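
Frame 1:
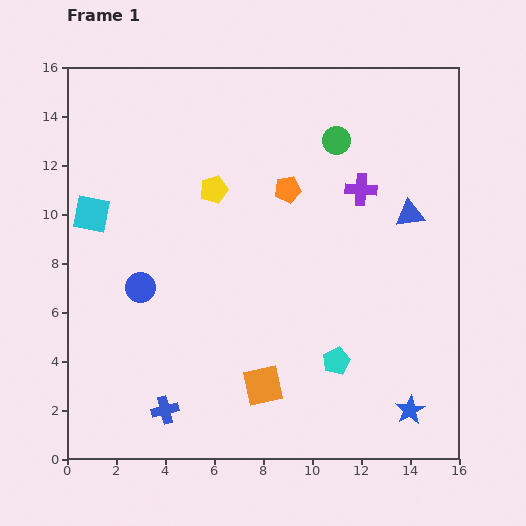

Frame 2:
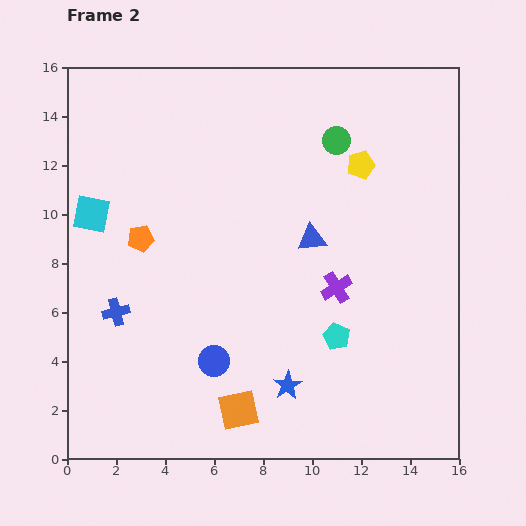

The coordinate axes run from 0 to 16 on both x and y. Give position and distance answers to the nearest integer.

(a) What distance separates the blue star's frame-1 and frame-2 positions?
5

The blue star moved from (14, 2) to (9, 3), a distance of √(5² + 1²) ≈ 5.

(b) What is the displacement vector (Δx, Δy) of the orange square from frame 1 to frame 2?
(-1, -1)

The orange square was at (8, 3) in frame 1 and (7, 2) in frame 2.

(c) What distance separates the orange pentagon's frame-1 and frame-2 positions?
6

The orange pentagon moved from (9, 11) to (3, 9), a distance of √(6² + 2²) ≈ 6.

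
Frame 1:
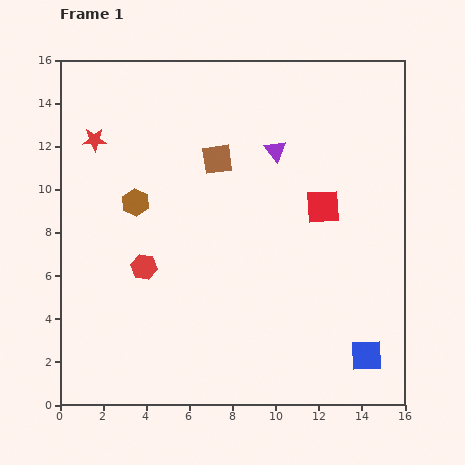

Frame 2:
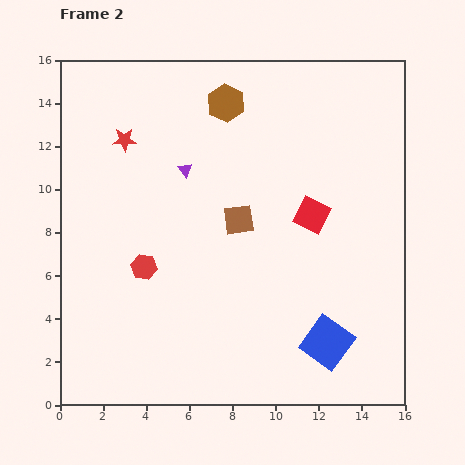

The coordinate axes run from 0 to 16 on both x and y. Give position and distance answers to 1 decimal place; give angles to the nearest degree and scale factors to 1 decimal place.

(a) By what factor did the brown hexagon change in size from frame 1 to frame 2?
1.4×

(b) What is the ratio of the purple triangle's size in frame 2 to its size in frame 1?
0.7×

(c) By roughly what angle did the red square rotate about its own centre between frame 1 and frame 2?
30° clockwise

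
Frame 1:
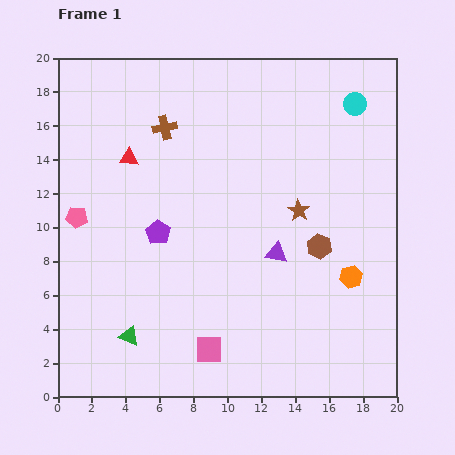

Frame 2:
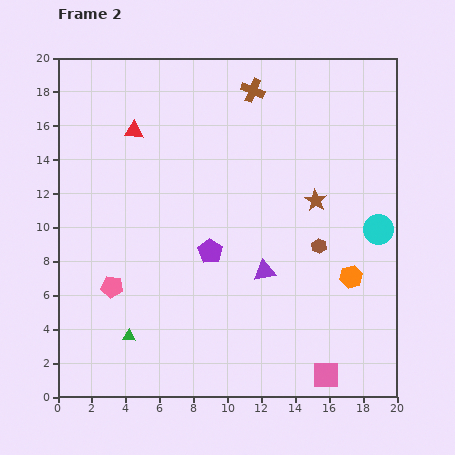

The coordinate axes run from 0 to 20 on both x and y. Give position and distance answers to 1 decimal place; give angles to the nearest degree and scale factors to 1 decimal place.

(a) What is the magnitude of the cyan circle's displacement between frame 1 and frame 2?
7.5

The cyan circle moved from (17.5, 17.3) to (18.9, 9.9), a distance of √(1.4² + 7.4²) ≈ 7.5.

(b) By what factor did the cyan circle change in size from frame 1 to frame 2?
1.3×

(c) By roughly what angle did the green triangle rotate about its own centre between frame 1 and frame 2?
17° counter-clockwise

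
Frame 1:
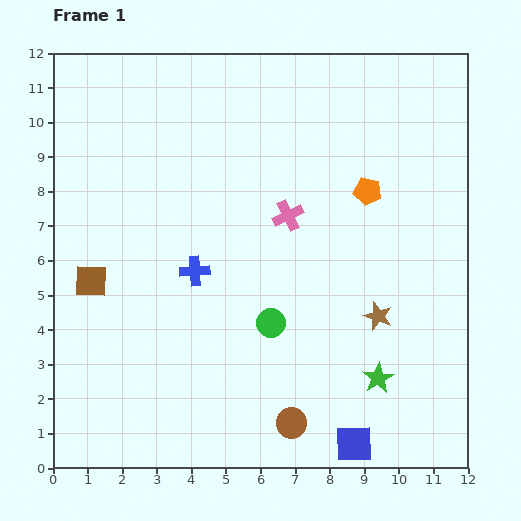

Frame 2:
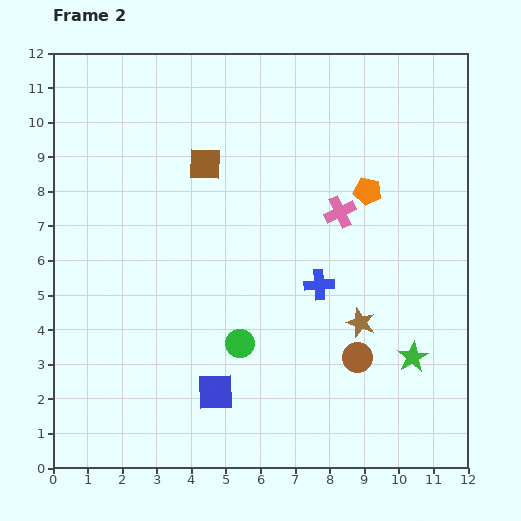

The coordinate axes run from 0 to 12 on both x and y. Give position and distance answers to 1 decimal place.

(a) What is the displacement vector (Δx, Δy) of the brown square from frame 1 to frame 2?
(3.3, 3.4)

The brown square was at (1.1, 5.4) in frame 1 and (4.4, 8.8) in frame 2.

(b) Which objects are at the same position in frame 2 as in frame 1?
the orange pentagon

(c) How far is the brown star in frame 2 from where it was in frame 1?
0.5

The brown star moved from (9.4, 4.4) to (8.9, 4.2), a distance of √(0.5² + 0.2²) ≈ 0.5.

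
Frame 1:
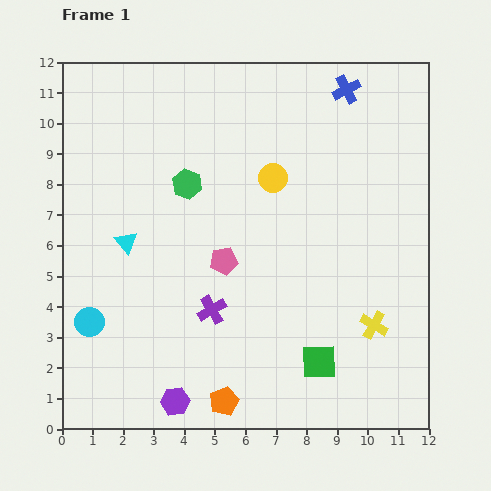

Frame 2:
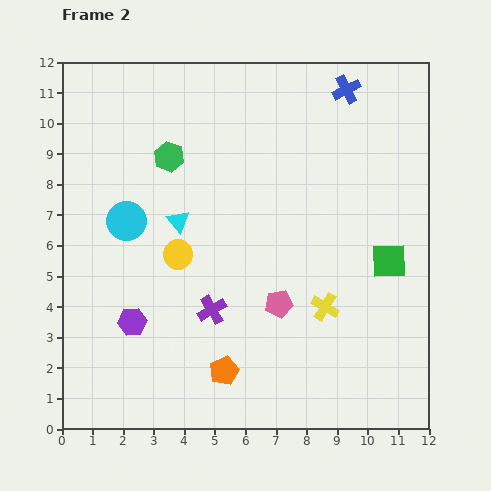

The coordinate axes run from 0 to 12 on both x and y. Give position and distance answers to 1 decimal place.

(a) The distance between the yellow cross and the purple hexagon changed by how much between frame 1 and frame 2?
-0.7

Distance in frame 1: 7.0. Distance in frame 2: 6.3.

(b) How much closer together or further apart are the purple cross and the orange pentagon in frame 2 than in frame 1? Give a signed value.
-1.0

Distance in frame 1: 3.0. Distance in frame 2: 2.0.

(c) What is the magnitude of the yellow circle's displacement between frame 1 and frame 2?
4.0

The yellow circle moved from (6.9, 8.2) to (3.8, 5.7), a distance of √(3.1² + 2.5²) ≈ 4.0.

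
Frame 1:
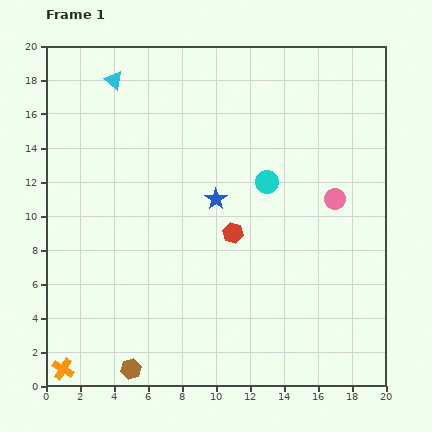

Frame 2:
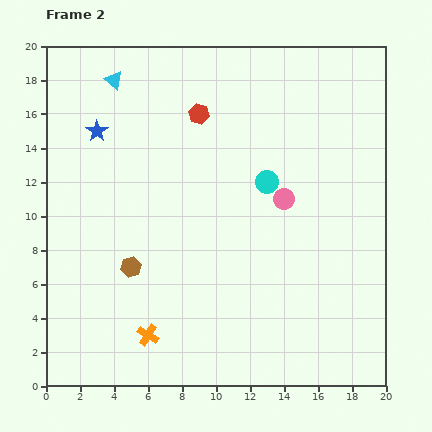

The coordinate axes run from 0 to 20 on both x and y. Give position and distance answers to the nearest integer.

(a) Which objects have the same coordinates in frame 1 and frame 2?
the cyan circle, the cyan triangle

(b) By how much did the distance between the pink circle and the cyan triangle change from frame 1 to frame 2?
-3

Distance in frame 1: 15. Distance in frame 2: 12.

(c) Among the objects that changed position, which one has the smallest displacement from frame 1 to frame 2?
the pink circle

(moved 3)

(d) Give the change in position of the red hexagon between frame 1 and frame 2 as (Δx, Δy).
(-2, 7)

The red hexagon was at (11, 9) in frame 1 and (9, 16) in frame 2.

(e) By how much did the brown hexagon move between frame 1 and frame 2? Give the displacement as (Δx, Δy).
(0, 6)

The brown hexagon was at (5, 1) in frame 1 and (5, 7) in frame 2.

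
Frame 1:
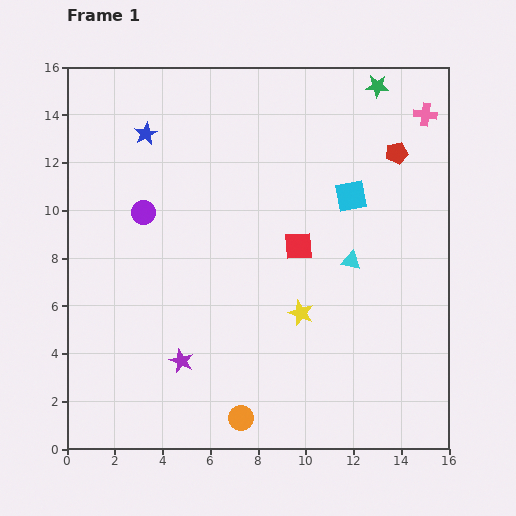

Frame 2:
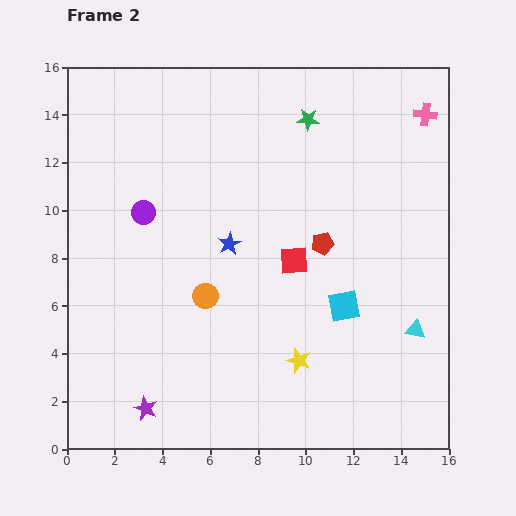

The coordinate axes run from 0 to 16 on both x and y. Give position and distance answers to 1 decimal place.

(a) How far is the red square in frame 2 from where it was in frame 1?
0.6

The red square moved from (9.7, 8.5) to (9.5, 7.9), a distance of √(0.2² + 0.6²) ≈ 0.6.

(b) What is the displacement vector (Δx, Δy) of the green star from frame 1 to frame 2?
(-2.9, -1.4)

The green star was at (13.0, 15.2) in frame 1 and (10.1, 13.8) in frame 2.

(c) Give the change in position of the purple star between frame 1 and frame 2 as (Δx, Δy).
(-1.5, -2.0)

The purple star was at (4.8, 3.7) in frame 1 and (3.3, 1.7) in frame 2.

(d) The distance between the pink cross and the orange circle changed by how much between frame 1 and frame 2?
-3.0

Distance in frame 1: 14.9. Distance in frame 2: 11.9.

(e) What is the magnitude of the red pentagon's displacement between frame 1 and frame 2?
4.9

The red pentagon moved from (13.8, 12.4) to (10.7, 8.6), a distance of √(3.1² + 3.8²) ≈ 4.9.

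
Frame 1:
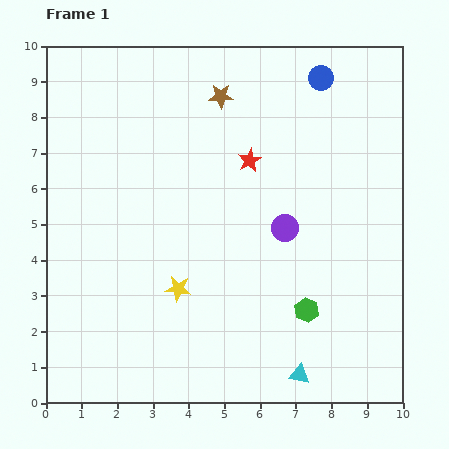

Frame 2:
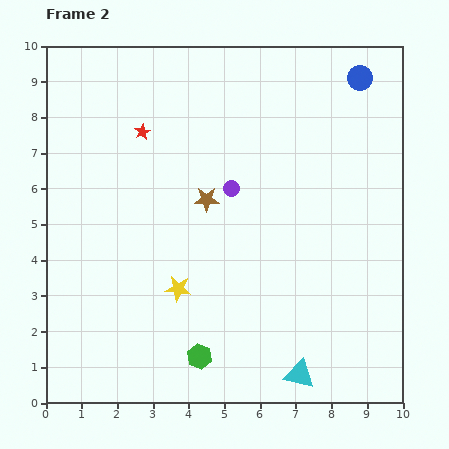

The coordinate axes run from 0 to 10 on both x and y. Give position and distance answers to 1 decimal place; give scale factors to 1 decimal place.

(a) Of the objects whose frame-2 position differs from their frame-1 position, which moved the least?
the blue circle

(moved 1.1)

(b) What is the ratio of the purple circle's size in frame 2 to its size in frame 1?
0.6×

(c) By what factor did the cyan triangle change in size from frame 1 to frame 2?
1.5×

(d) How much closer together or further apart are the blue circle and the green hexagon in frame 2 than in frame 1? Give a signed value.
+2.5

Distance in frame 1: 6.5. Distance in frame 2: 9.0.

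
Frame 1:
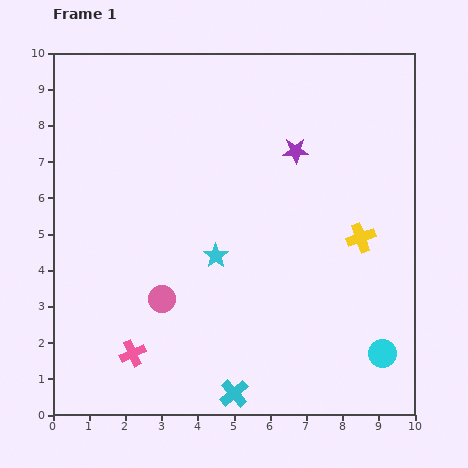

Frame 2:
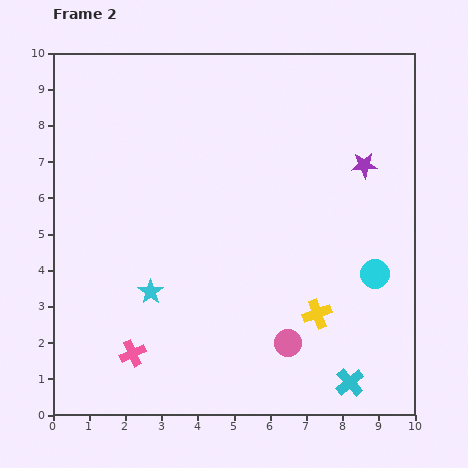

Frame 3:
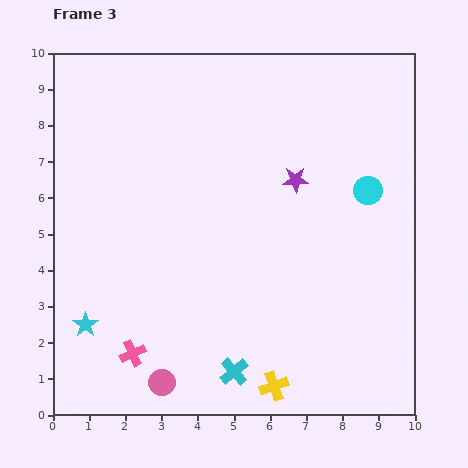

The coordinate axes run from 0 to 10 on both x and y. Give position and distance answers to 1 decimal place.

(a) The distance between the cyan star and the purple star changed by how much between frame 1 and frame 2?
+3.3

Distance in frame 1: 3.6. Distance in frame 2: 6.9.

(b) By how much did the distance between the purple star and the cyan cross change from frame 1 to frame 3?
-1.3

Distance in frame 1: 6.9. Distance in frame 3: 5.6.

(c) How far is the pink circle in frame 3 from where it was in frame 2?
3.7

The pink circle moved from (6.5, 2.0) to (3.0, 0.9), a distance of √(3.5² + 1.1²) ≈ 3.7.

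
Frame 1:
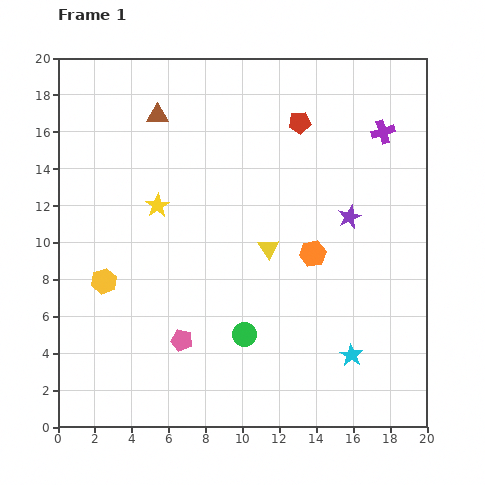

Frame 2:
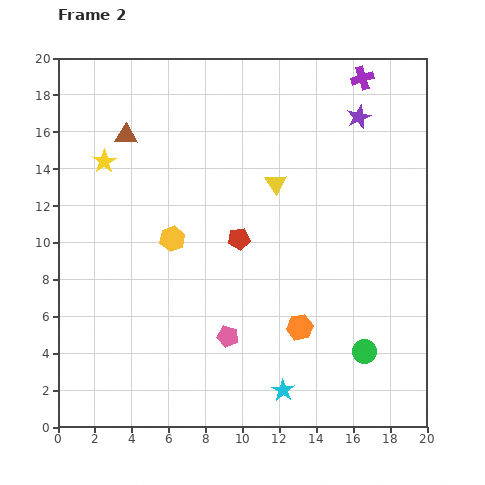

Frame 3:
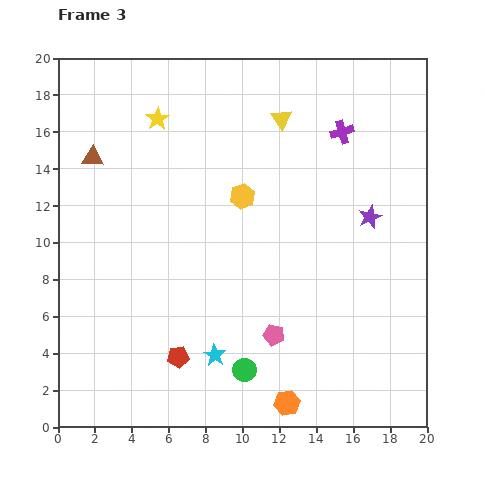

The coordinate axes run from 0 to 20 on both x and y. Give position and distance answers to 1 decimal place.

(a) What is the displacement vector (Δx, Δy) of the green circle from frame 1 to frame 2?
(6.5, -0.9)

The green circle was at (10.1, 5.0) in frame 1 and (16.6, 4.1) in frame 2.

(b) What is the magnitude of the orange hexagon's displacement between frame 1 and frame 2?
4.1

The orange hexagon moved from (13.8, 9.4) to (13.1, 5.4), a distance of √(0.7² + 4.0²) ≈ 4.1.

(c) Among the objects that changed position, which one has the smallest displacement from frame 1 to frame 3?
the purple star

(moved 1.1)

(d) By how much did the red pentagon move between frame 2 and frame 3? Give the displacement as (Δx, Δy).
(-3.3, -6.4)

The red pentagon was at (9.8, 10.2) in frame 2 and (6.5, 3.8) in frame 3.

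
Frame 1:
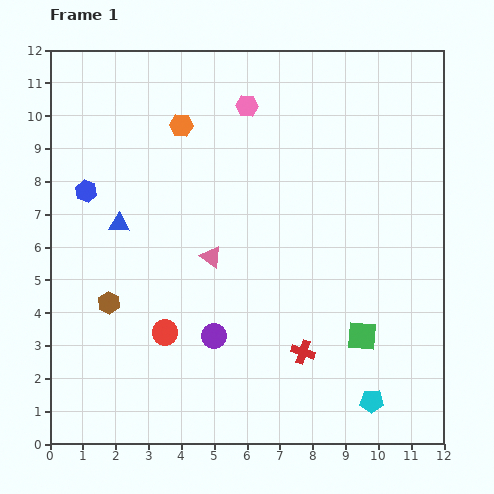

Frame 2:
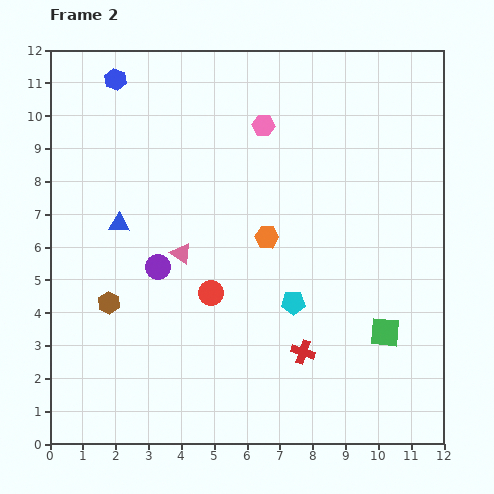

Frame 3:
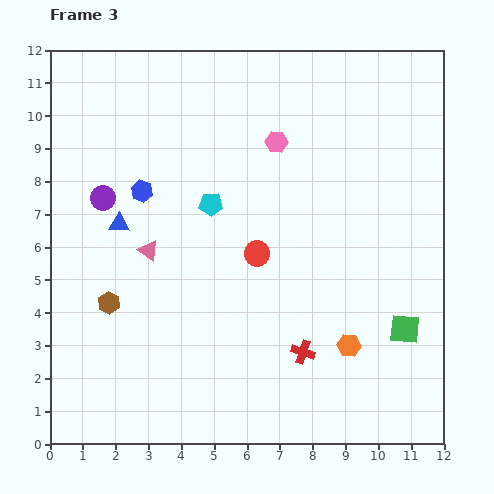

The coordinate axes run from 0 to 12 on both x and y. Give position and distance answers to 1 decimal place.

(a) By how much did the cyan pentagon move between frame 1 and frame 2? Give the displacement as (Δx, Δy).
(-2.4, 3.0)

The cyan pentagon was at (9.8, 1.3) in frame 1 and (7.4, 4.3) in frame 2.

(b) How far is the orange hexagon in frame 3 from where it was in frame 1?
8.4

The orange hexagon moved from (4.0, 9.7) to (9.1, 3.0), a distance of √(5.1² + 6.7²) ≈ 8.4.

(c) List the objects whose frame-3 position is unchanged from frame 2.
the brown hexagon, the blue triangle, the red cross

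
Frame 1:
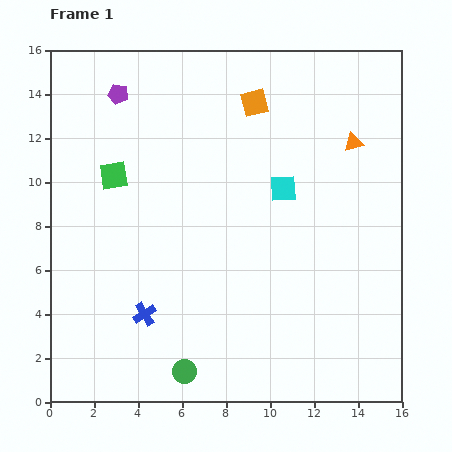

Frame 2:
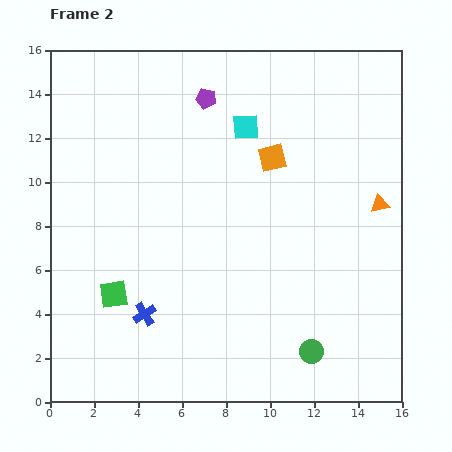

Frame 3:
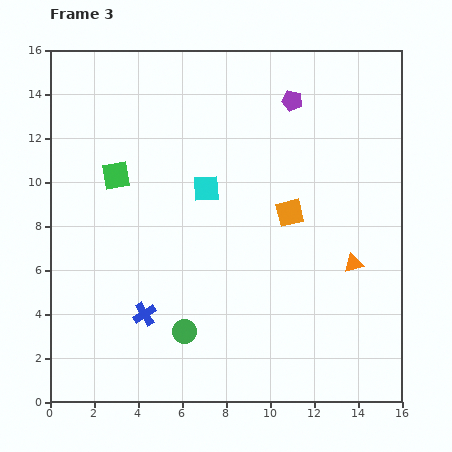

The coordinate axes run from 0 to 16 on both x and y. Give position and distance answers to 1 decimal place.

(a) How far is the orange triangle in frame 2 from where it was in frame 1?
3.0

The orange triangle moved from (13.8, 11.8) to (15.0, 9.0), a distance of √(1.2² + 2.8²) ≈ 3.0.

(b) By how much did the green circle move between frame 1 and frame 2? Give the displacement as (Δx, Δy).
(5.8, 0.9)

The green circle was at (6.1, 1.4) in frame 1 and (11.9, 2.3) in frame 2.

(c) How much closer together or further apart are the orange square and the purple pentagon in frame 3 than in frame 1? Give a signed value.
-1.1

Distance in frame 1: 6.2. Distance in frame 3: 5.1.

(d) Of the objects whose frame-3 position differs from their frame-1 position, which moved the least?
the green square

(moved 0.1)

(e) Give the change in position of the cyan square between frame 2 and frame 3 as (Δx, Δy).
(-1.8, -2.8)

The cyan square was at (8.9, 12.5) in frame 2 and (7.1, 9.7) in frame 3.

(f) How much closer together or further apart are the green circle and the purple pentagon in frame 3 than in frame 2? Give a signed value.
-0.9

Distance in frame 2: 12.5. Distance in frame 3: 11.6.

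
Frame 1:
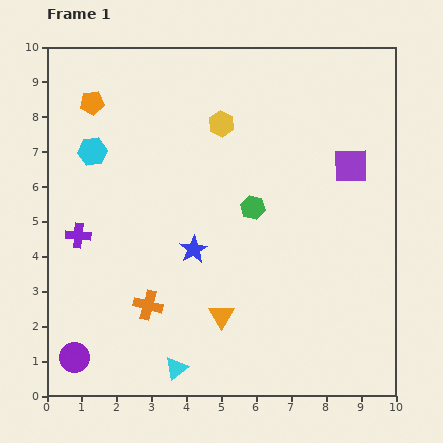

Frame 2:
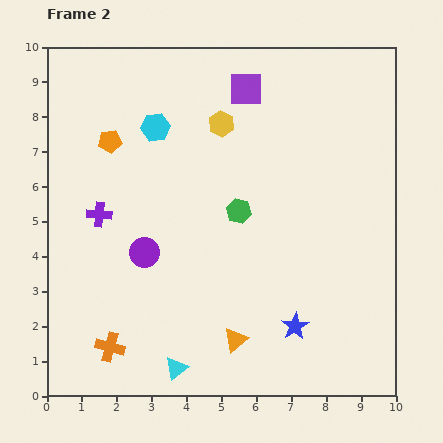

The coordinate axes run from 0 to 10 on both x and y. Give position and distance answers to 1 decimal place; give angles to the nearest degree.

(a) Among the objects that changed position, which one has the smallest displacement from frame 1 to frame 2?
the green hexagon

(moved 0.4)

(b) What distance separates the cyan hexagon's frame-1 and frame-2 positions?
1.9

The cyan hexagon moved from (1.3, 7.0) to (3.1, 7.7), a distance of √(1.8² + 0.7²) ≈ 1.9.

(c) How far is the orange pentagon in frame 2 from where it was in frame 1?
1.2

The orange pentagon moved from (1.3, 8.4) to (1.8, 7.3), a distance of √(0.5² + 1.1²) ≈ 1.2.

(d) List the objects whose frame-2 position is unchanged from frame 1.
the yellow hexagon, the cyan triangle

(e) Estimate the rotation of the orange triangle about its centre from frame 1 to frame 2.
19° clockwise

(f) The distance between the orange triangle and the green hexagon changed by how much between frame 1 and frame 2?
+0.5

Distance in frame 1: 3.2. Distance in frame 2: 3.7.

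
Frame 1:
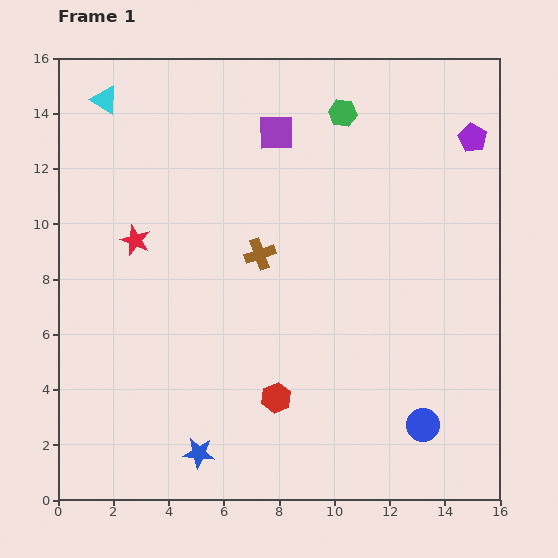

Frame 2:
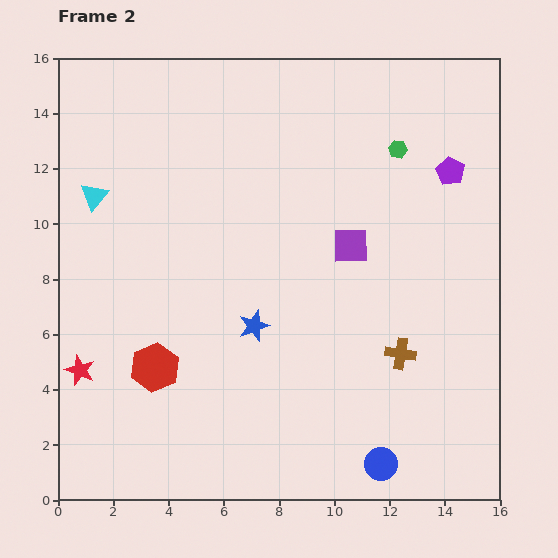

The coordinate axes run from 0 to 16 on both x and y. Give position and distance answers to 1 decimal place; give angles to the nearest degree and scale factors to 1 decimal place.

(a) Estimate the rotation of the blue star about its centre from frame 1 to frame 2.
24° counter-clockwise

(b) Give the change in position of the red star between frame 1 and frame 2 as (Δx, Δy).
(-2.0, -4.7)

The red star was at (2.8, 9.4) in frame 1 and (0.8, 4.7) in frame 2.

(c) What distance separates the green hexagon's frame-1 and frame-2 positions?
2.4

The green hexagon moved from (10.3, 14.0) to (12.3, 12.7), a distance of √(2.0² + 1.3²) ≈ 2.4.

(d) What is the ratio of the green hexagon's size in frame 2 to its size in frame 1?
0.7×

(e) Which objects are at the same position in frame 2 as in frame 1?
none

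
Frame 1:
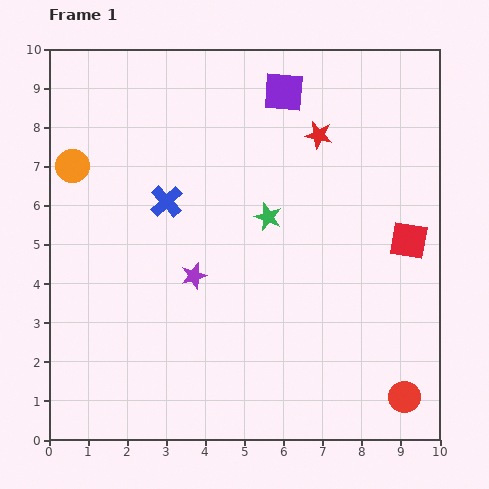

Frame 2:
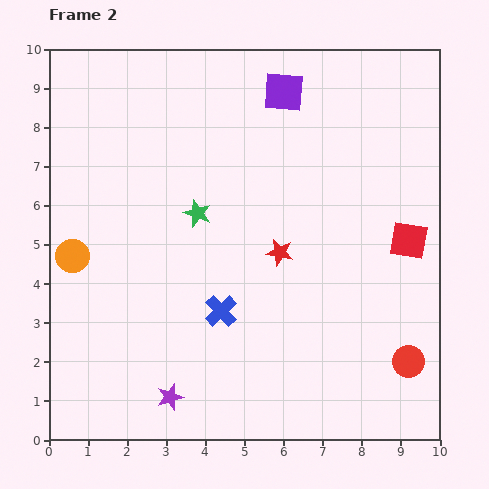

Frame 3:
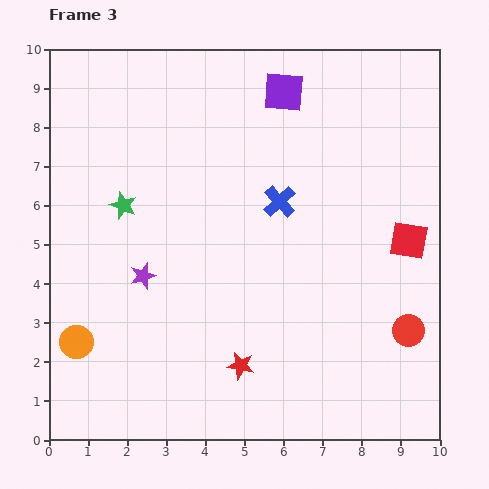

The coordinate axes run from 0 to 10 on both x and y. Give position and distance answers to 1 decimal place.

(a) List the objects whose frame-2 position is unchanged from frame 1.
the purple square, the red square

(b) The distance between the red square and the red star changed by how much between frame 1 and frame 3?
+1.9

Distance in frame 1: 3.5. Distance in frame 3: 5.4.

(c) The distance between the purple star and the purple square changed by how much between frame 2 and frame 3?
-2.4

Distance in frame 2: 8.3. Distance in frame 3: 5.9.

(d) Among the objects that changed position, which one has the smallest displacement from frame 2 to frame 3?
the red circle

(moved 0.8)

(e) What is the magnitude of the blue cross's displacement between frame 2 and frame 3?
3.2

The blue cross moved from (4.4, 3.3) to (5.9, 6.1), a distance of √(1.5² + 2.8²) ≈ 3.2.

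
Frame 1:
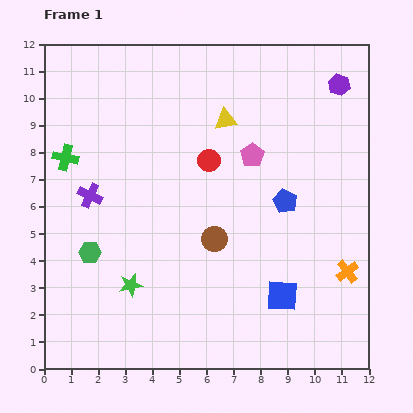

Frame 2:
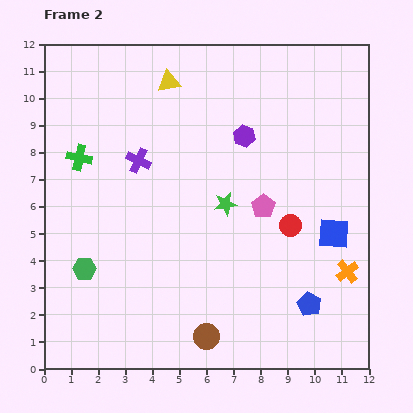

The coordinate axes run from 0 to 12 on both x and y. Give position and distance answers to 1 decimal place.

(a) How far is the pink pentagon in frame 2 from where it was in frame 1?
1.9

The pink pentagon moved from (7.7, 7.9) to (8.1, 6.0), a distance of √(0.4² + 1.9²) ≈ 1.9.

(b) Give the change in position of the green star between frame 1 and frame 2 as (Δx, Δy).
(3.5, 3.0)

The green star was at (3.2, 3.1) in frame 1 and (6.7, 6.1) in frame 2.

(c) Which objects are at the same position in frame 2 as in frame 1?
the orange cross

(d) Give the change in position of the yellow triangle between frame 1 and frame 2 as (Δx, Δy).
(-2.1, 1.4)

The yellow triangle was at (6.7, 9.2) in frame 1 and (4.6, 10.6) in frame 2.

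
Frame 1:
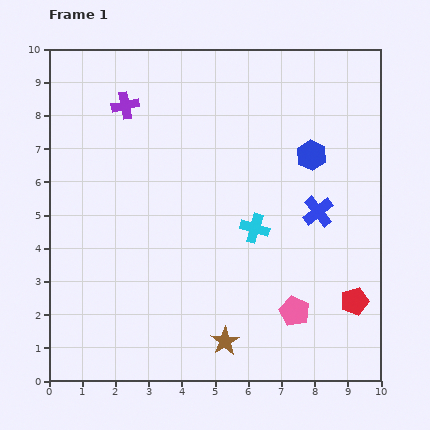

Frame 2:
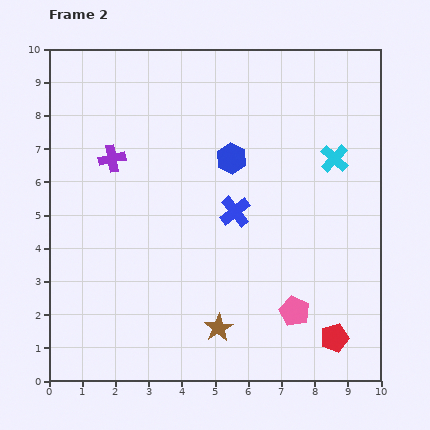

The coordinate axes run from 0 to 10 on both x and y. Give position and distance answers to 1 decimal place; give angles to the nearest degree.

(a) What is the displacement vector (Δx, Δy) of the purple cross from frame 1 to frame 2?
(-0.4, -1.6)

The purple cross was at (2.3, 8.3) in frame 1 and (1.9, 6.7) in frame 2.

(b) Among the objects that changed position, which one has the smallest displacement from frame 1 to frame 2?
the brown star

(moved 0.4)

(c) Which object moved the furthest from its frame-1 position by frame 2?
the cyan cross

(moved 3.2; next 2.5)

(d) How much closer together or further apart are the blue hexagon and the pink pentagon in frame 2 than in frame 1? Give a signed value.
+0.3

Distance in frame 1: 4.7. Distance in frame 2: 5.0.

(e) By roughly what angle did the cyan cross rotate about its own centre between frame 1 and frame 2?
27° clockwise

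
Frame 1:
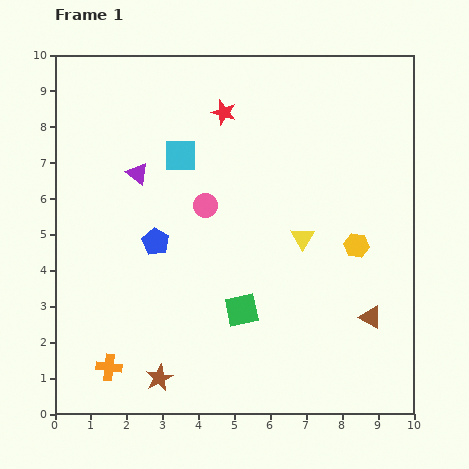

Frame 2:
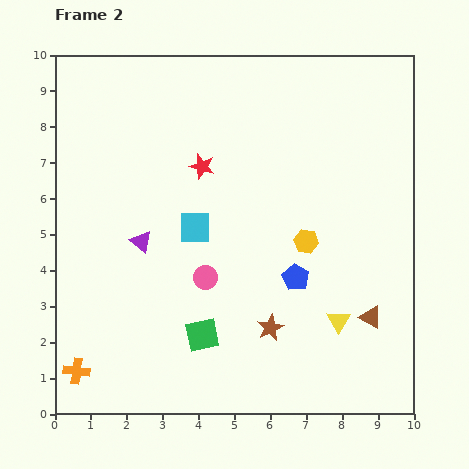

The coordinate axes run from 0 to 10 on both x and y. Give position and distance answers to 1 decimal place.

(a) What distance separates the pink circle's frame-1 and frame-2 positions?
2.0

The pink circle moved from (4.2, 5.8) to (4.2, 3.8), a distance of √(0.0² + 2.0²) ≈ 2.0.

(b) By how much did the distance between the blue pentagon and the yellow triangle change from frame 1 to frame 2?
-2.4

Distance in frame 1: 4.1. Distance in frame 2: 1.7.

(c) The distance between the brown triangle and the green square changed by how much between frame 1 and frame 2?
+1.1

Distance in frame 1: 3.6. Distance in frame 2: 4.7.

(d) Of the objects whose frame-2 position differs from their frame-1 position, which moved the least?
the orange cross

(moved 0.9)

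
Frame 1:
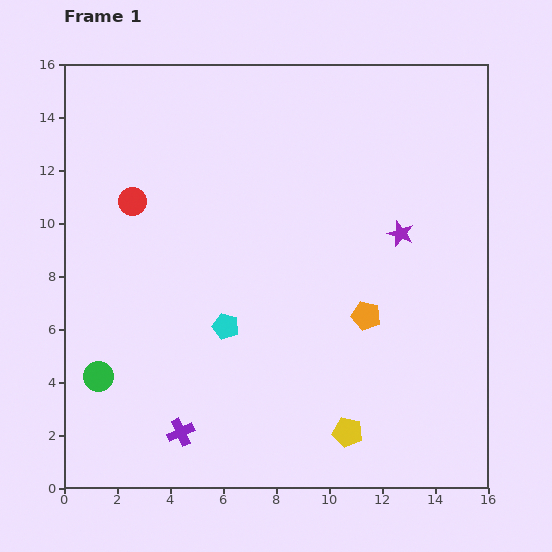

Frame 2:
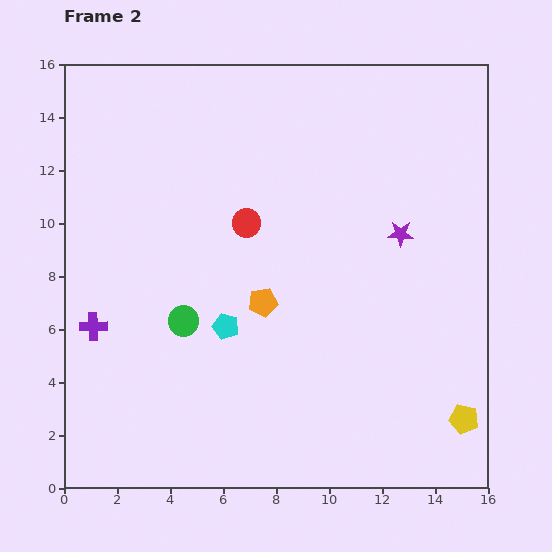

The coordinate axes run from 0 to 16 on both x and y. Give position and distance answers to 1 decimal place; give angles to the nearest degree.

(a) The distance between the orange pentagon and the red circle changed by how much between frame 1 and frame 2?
-6.7

Distance in frame 1: 9.8. Distance in frame 2: 3.1.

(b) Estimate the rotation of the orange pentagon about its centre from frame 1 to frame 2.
24° counter-clockwise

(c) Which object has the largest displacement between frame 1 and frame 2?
the purple cross

(moved 5.2; next 4.4)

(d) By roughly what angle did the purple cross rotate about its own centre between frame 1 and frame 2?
22° clockwise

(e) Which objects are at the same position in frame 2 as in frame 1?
the purple star, the cyan pentagon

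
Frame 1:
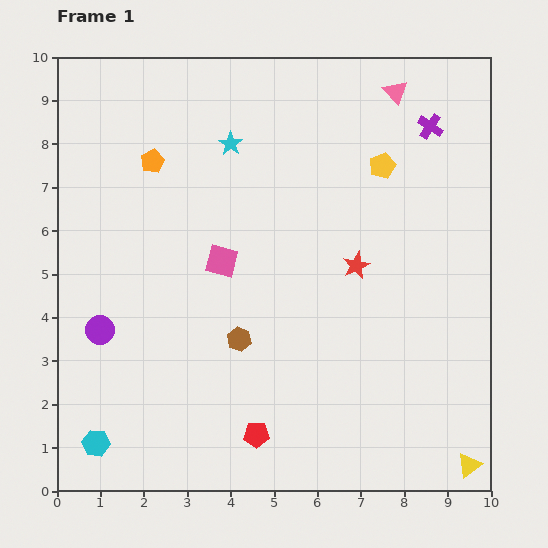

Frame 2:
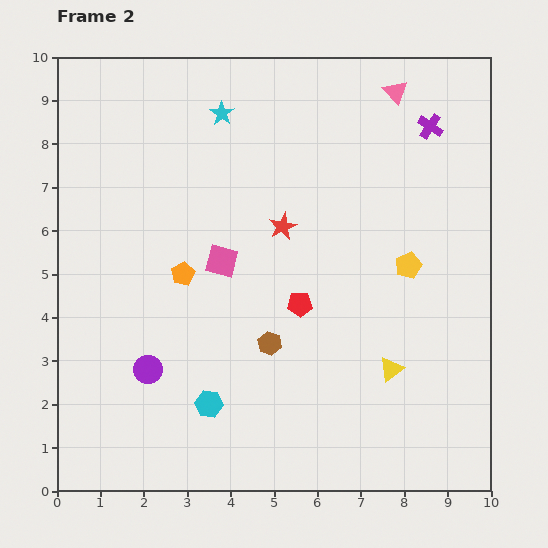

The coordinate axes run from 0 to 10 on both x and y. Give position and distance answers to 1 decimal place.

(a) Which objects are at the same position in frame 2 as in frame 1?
the pink square, the pink triangle, the purple cross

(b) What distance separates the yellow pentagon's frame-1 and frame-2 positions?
2.4

The yellow pentagon moved from (7.5, 7.5) to (8.1, 5.2), a distance of √(0.6² + 2.3²) ≈ 2.4.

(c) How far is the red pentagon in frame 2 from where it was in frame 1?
3.2

The red pentagon moved from (4.6, 1.3) to (5.6, 4.3), a distance of √(1.0² + 3.0²) ≈ 3.2.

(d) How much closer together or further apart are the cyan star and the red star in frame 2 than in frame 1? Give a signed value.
-1.0

Distance in frame 1: 4.0. Distance in frame 2: 3.0.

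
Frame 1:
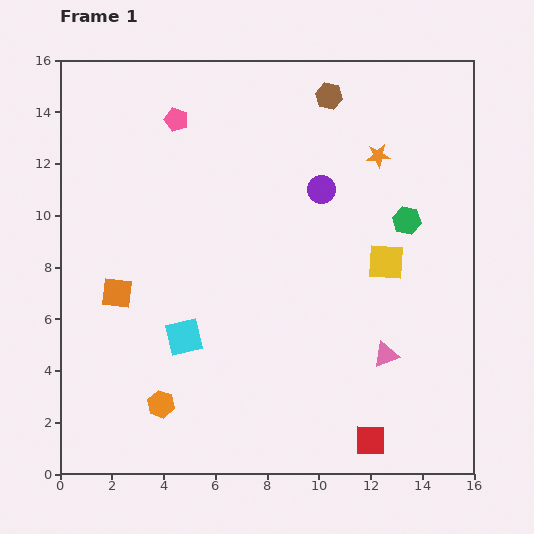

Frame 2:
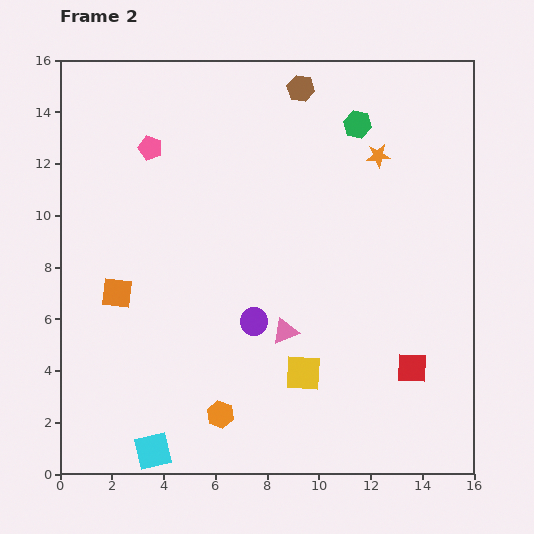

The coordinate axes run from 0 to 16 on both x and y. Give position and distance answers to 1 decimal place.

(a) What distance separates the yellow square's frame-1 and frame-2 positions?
5.4

The yellow square moved from (12.6, 8.2) to (9.4, 3.9), a distance of √(3.2² + 4.3²) ≈ 5.4.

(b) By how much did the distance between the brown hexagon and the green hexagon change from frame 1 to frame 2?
-3.1

Distance in frame 1: 5.7. Distance in frame 2: 2.6.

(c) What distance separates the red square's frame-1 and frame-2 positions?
3.2

The red square moved from (12.0, 1.3) to (13.6, 4.1), a distance of √(1.6² + 2.8²) ≈ 3.2.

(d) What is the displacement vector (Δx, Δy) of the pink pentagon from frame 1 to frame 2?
(-1.0, -1.1)

The pink pentagon was at (4.5, 13.7) in frame 1 and (3.5, 12.6) in frame 2.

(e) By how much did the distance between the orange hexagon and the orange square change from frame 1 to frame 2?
+1.6

Distance in frame 1: 4.6. Distance in frame 2: 6.2.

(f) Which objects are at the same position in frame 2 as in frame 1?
the orange square, the orange star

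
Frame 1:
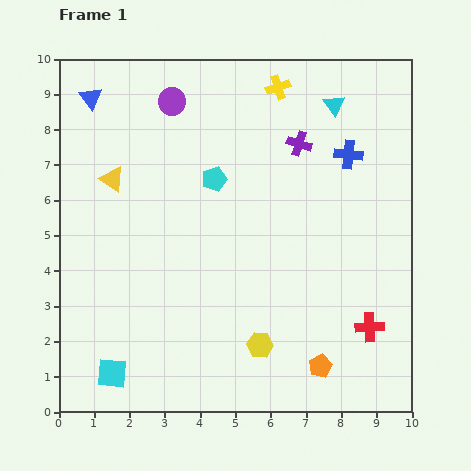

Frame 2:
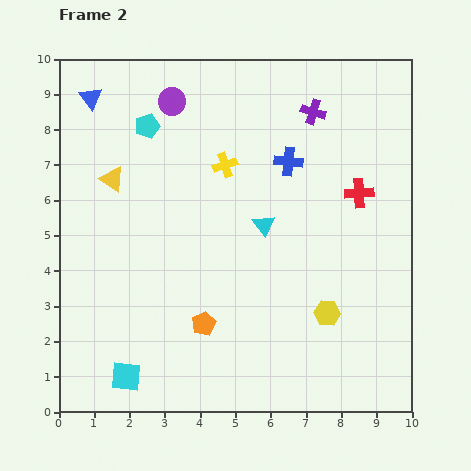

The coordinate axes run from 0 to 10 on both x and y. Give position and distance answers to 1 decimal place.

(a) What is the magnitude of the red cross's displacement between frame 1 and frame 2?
3.8

The red cross moved from (8.8, 2.4) to (8.5, 6.2), a distance of √(0.3² + 3.8²) ≈ 3.8.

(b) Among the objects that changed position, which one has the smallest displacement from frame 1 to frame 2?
the cyan square

(moved 0.4)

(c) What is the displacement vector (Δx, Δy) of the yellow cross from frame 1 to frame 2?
(-1.5, -2.2)

The yellow cross was at (6.2, 9.2) in frame 1 and (4.7, 7.0) in frame 2.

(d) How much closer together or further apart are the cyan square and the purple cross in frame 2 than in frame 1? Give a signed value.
+0.8

Distance in frame 1: 8.4. Distance in frame 2: 9.2.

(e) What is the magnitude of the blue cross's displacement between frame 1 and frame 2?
1.7

The blue cross moved from (8.2, 7.3) to (6.5, 7.1), a distance of √(1.7² + 0.2²) ≈ 1.7.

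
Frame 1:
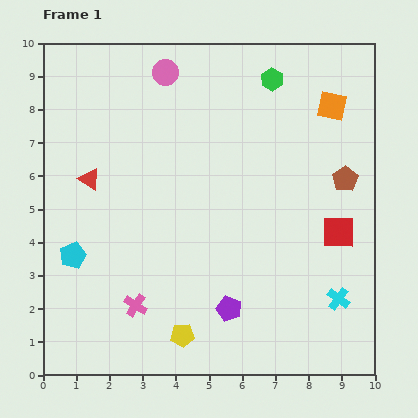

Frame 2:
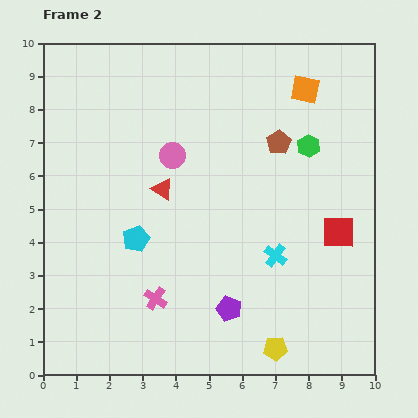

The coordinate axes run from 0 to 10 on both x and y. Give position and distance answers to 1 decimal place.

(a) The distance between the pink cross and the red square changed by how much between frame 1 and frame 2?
-0.6

Distance in frame 1: 6.5. Distance in frame 2: 5.9.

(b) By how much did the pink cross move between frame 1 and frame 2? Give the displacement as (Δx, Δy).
(0.6, 0.2)

The pink cross was at (2.8, 2.1) in frame 1 and (3.4, 2.3) in frame 2.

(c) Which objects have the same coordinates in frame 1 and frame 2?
the purple pentagon, the red square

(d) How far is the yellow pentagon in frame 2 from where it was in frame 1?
2.8

The yellow pentagon moved from (4.2, 1.2) to (7.0, 0.8), a distance of √(2.8² + 0.4²) ≈ 2.8.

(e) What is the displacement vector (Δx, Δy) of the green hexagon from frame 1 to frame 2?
(1.1, -2.0)

The green hexagon was at (6.9, 8.9) in frame 1 and (8.0, 6.9) in frame 2.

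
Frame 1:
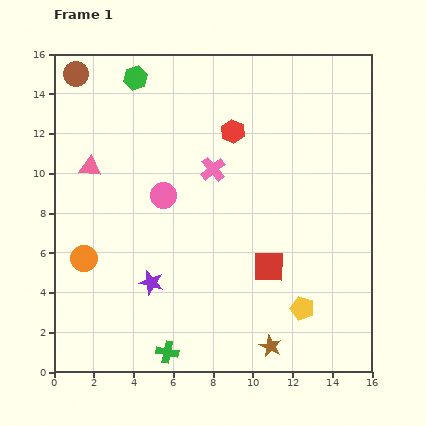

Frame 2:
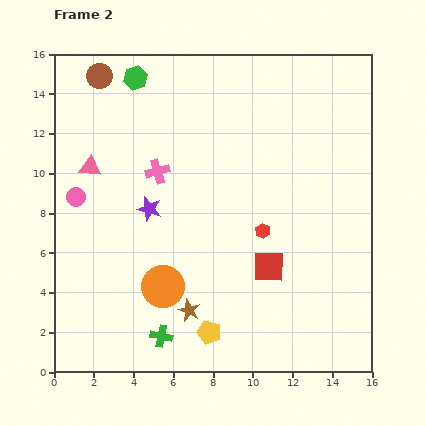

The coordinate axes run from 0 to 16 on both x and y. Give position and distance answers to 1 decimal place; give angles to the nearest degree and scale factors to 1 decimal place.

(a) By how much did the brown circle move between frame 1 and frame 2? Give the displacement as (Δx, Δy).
(1.2, -0.1)

The brown circle was at (1.1, 15.0) in frame 1 and (2.3, 14.9) in frame 2.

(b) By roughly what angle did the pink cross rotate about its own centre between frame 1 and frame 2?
24° clockwise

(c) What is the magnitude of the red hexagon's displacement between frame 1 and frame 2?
5.2

The red hexagon moved from (9.0, 12.1) to (10.5, 7.1), a distance of √(1.5² + 5.0²) ≈ 5.2.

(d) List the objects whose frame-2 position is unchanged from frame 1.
the green hexagon, the pink triangle, the red square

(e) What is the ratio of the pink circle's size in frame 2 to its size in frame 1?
0.8×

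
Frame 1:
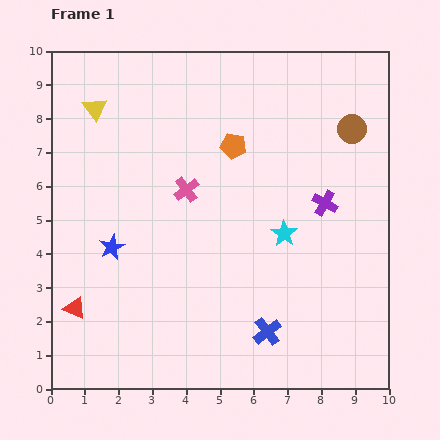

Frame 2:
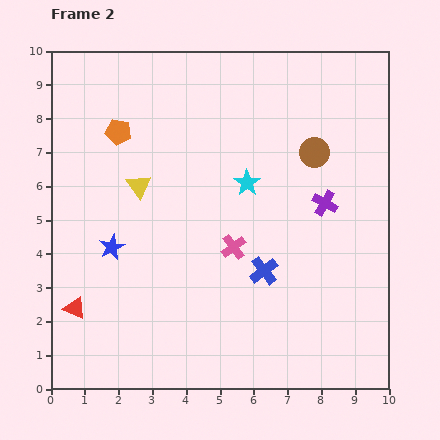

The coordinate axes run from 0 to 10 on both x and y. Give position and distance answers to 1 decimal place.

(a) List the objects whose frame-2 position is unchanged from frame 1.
the blue star, the red triangle, the purple cross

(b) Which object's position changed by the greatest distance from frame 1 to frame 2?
the orange pentagon

(moved 3.4; next 2.6)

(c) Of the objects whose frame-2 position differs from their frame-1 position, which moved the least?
the brown circle

(moved 1.3)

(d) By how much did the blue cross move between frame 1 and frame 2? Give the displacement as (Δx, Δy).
(-0.1, 1.8)

The blue cross was at (6.4, 1.7) in frame 1 and (6.3, 3.5) in frame 2.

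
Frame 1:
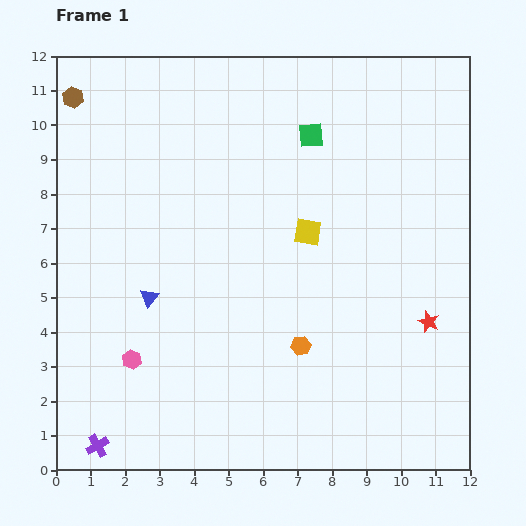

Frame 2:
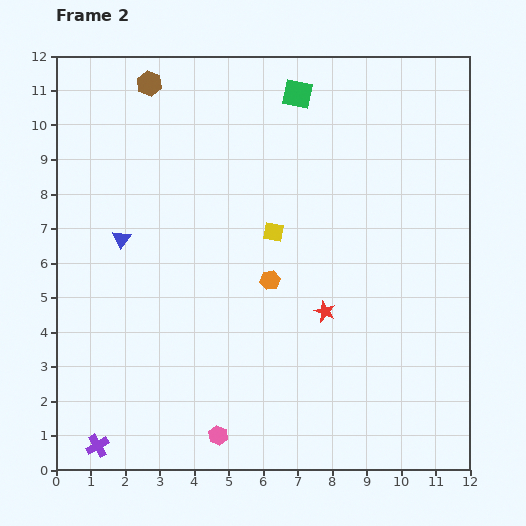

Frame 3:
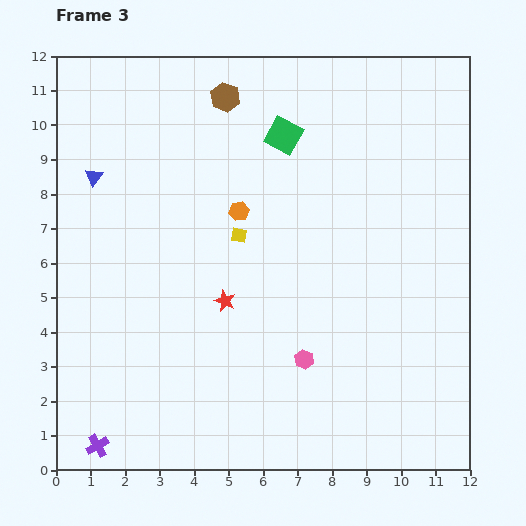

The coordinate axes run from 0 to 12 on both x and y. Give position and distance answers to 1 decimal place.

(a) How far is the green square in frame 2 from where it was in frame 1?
1.3

The green square moved from (7.4, 9.7) to (7.0, 10.9), a distance of √(0.4² + 1.2²) ≈ 1.3.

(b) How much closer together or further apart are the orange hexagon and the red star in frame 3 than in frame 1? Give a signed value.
-1.2

Distance in frame 1: 3.8. Distance in frame 3: 2.6.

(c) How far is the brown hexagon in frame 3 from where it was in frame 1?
4.4

The brown hexagon moved from (0.5, 10.8) to (4.9, 10.8), a distance of √(4.4² + 0.0²) ≈ 4.4.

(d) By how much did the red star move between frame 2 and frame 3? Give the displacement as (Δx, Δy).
(-2.9, 0.3)

The red star was at (7.8, 4.6) in frame 2 and (4.9, 4.9) in frame 3.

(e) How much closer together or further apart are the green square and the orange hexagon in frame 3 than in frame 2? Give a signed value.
-2.9

Distance in frame 2: 5.5. Distance in frame 3: 2.6.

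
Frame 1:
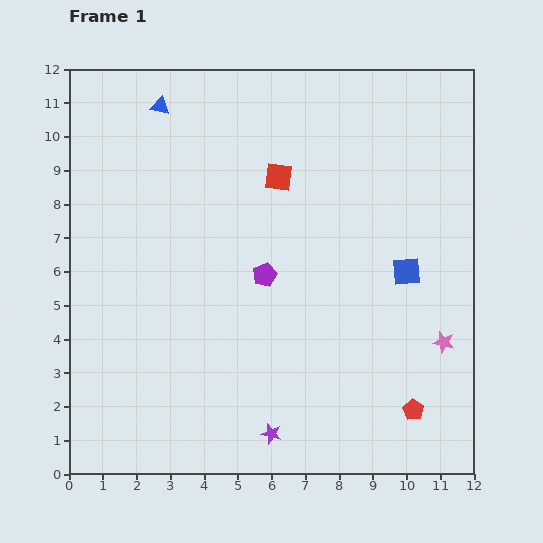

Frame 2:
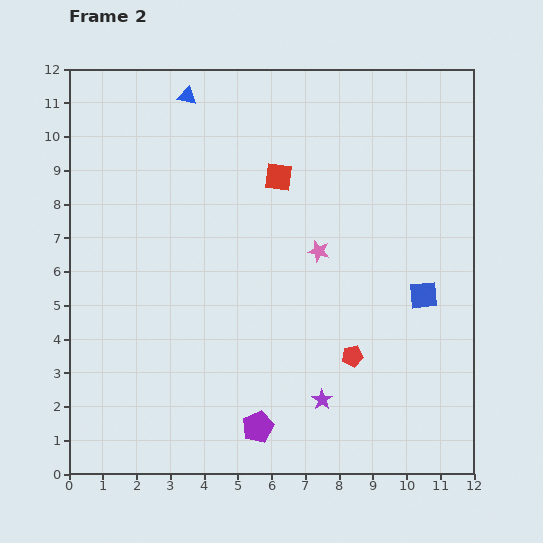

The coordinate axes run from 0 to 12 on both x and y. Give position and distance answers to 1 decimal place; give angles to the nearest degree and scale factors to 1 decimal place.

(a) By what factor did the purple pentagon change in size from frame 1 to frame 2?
1.3×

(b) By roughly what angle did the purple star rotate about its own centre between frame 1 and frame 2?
21° clockwise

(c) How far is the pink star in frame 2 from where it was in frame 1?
4.6

The pink star moved from (11.1, 3.9) to (7.4, 6.6), a distance of √(3.7² + 2.7²) ≈ 4.6.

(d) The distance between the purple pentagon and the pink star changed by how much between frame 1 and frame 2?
-0.2

Distance in frame 1: 5.7. Distance in frame 2: 5.5.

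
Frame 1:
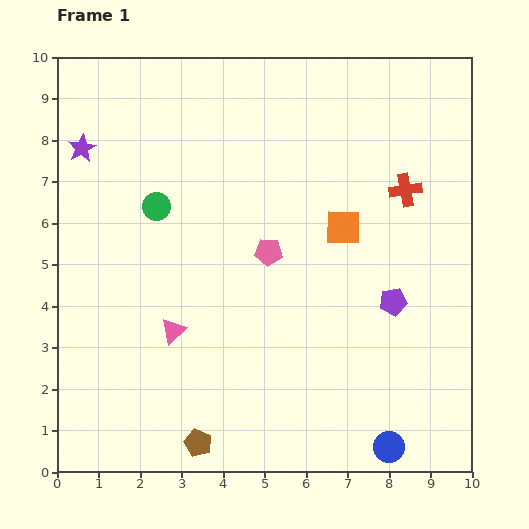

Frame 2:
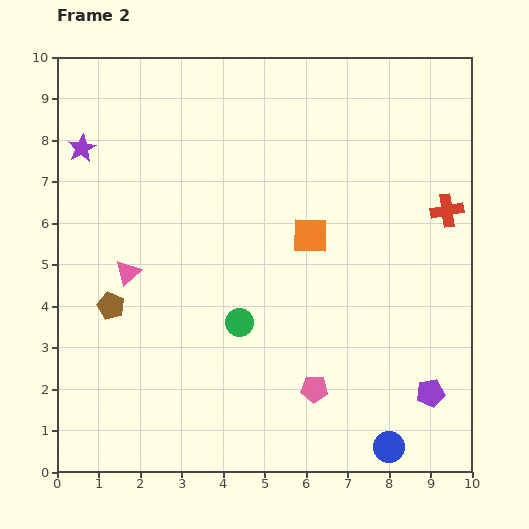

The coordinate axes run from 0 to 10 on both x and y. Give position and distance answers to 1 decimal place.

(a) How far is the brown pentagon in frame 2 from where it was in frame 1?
3.9

The brown pentagon moved from (3.4, 0.7) to (1.3, 4.0), a distance of √(2.1² + 3.3²) ≈ 3.9.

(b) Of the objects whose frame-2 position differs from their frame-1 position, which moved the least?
the orange square

(moved 0.8)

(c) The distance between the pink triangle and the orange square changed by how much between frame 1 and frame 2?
-0.3

Distance in frame 1: 4.8. Distance in frame 2: 4.5.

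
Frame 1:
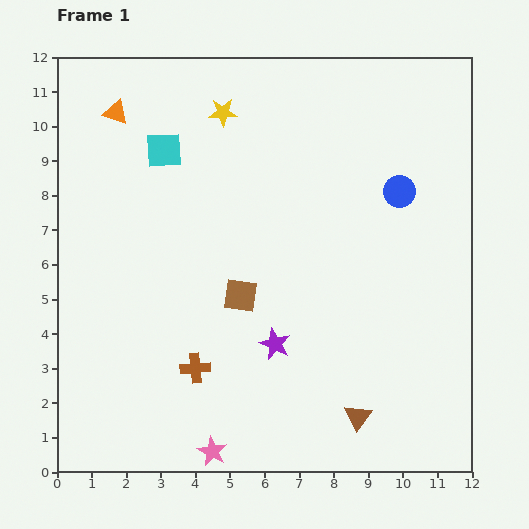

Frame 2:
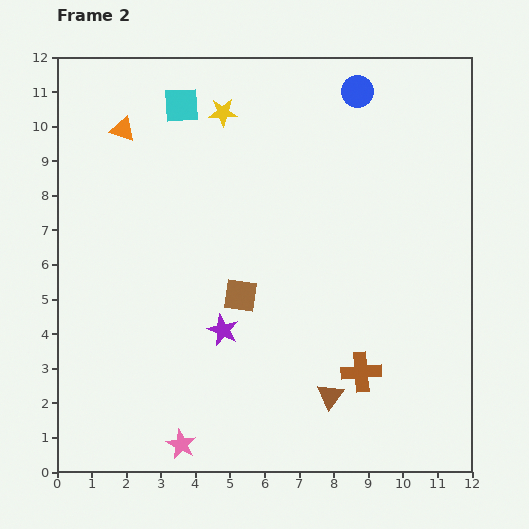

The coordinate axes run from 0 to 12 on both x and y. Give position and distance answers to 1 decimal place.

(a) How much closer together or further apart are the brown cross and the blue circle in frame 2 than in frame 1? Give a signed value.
+0.3

Distance in frame 1: 7.8. Distance in frame 2: 8.1.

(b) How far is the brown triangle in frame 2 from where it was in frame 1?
1.0

The brown triangle moved from (8.7, 1.6) to (7.9, 2.2), a distance of √(0.8² + 0.6²) ≈ 1.0.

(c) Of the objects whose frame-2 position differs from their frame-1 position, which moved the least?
the orange triangle

(moved 0.5)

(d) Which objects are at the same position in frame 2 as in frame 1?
the yellow star, the brown square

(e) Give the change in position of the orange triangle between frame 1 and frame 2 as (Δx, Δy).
(0.2, -0.5)

The orange triangle was at (1.7, 10.4) in frame 1 and (1.9, 9.9) in frame 2.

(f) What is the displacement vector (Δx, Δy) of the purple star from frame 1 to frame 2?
(-1.5, 0.4)

The purple star was at (6.3, 3.7) in frame 1 and (4.8, 4.1) in frame 2.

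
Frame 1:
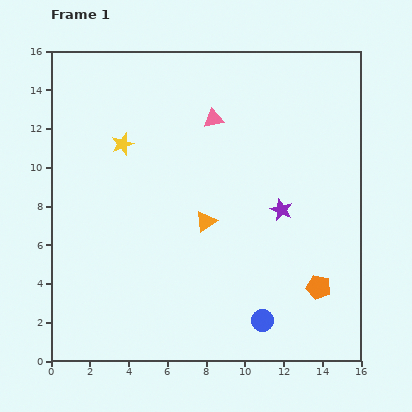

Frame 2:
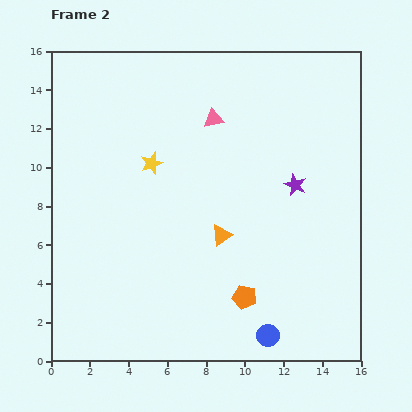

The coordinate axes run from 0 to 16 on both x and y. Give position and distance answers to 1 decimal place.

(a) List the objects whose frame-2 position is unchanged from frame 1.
the pink triangle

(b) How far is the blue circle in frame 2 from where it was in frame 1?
0.9

The blue circle moved from (10.9, 2.1) to (11.2, 1.3), a distance of √(0.3² + 0.8²) ≈ 0.9.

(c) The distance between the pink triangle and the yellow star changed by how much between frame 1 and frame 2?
-1.0

Distance in frame 1: 4.9. Distance in frame 2: 3.9.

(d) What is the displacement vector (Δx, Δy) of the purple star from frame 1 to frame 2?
(0.7, 1.3)

The purple star was at (11.9, 7.8) in frame 1 and (12.6, 9.1) in frame 2.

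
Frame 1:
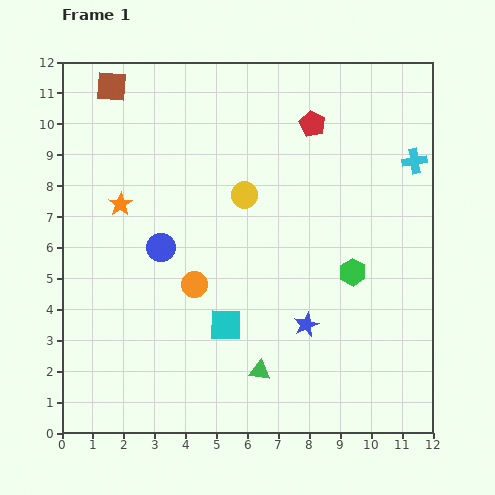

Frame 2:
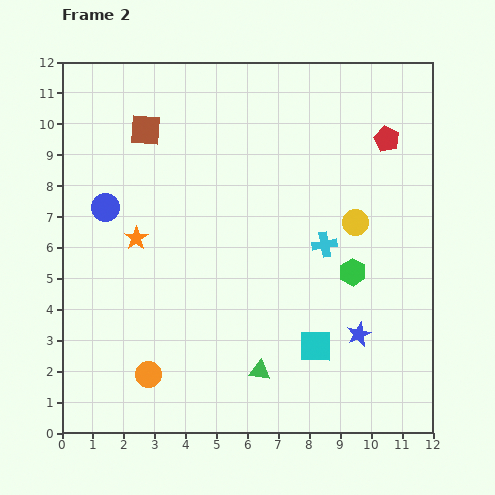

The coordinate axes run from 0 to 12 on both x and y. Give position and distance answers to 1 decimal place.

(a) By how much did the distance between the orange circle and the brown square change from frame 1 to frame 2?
+1.0

Distance in frame 1: 6.9. Distance in frame 2: 7.9.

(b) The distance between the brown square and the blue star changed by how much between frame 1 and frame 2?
-0.4

Distance in frame 1: 9.9. Distance in frame 2: 9.5.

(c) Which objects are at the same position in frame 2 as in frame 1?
the green hexagon, the green triangle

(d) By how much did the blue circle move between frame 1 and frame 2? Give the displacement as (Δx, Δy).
(-1.8, 1.3)

The blue circle was at (3.2, 6.0) in frame 1 and (1.4, 7.3) in frame 2.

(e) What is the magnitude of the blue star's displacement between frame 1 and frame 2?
1.7

The blue star moved from (7.9, 3.5) to (9.6, 3.2), a distance of √(1.7² + 0.3²) ≈ 1.7.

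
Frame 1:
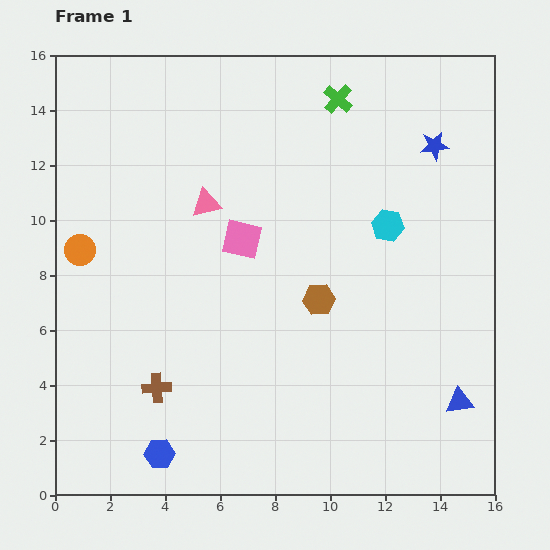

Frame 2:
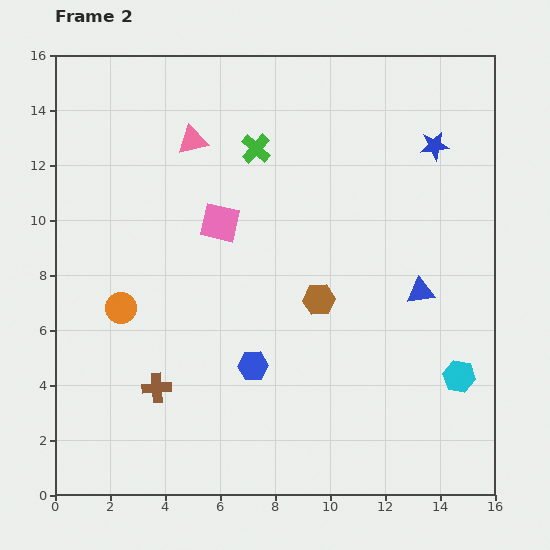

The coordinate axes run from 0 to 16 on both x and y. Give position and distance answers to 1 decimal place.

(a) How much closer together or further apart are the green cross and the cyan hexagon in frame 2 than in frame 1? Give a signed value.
+6.2

Distance in frame 1: 4.9. Distance in frame 2: 11.1.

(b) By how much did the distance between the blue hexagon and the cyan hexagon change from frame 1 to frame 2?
-4.2

Distance in frame 1: 11.7. Distance in frame 2: 7.5.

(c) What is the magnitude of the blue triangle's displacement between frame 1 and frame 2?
4.2

The blue triangle moved from (14.7, 3.4) to (13.3, 7.4), a distance of √(1.4² + 4.0²) ≈ 4.2.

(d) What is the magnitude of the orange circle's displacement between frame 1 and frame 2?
2.6

The orange circle moved from (0.9, 8.9) to (2.4, 6.8), a distance of √(1.5² + 2.1²) ≈ 2.6.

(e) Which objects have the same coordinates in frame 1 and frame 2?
the brown hexagon, the blue star, the brown cross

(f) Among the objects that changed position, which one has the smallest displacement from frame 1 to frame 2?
the pink square

(moved 1.0)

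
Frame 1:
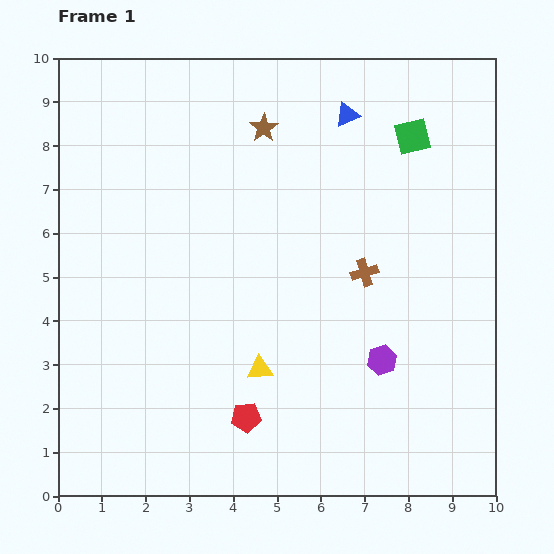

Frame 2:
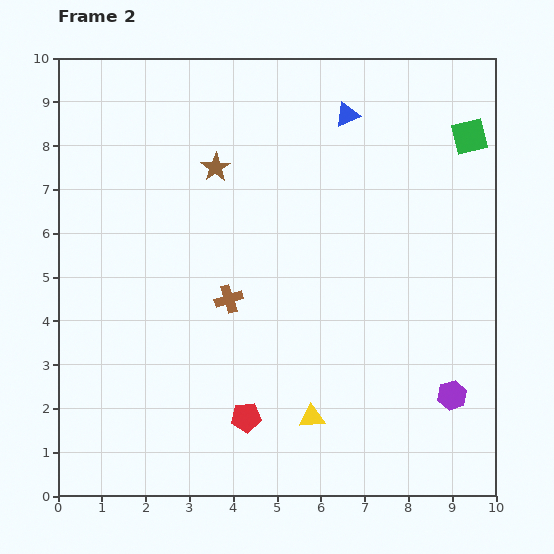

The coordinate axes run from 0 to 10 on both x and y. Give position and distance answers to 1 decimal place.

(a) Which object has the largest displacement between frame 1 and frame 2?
the brown cross

(moved 3.2; next 1.8)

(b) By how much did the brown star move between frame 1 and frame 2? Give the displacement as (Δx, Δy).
(-1.1, -0.9)

The brown star was at (4.7, 8.4) in frame 1 and (3.6, 7.5) in frame 2.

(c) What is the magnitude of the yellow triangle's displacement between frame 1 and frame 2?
1.6

The yellow triangle moved from (4.6, 2.9) to (5.8, 1.8), a distance of √(1.2² + 1.1²) ≈ 1.6.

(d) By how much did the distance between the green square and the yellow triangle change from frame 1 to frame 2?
+0.9

Distance in frame 1: 6.4. Distance in frame 2: 7.3.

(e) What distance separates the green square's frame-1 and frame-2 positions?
1.3

The green square moved from (8.1, 8.2) to (9.4, 8.2), a distance of √(1.3² + 0.0²) ≈ 1.3.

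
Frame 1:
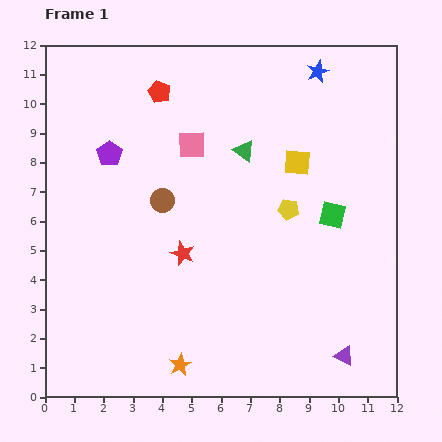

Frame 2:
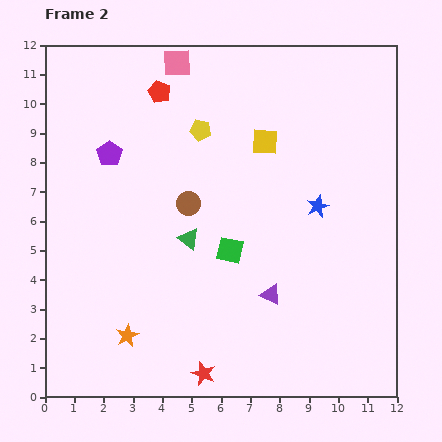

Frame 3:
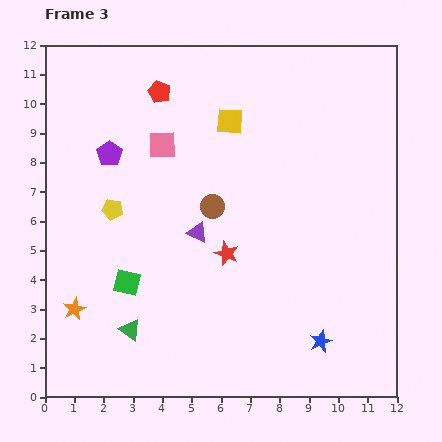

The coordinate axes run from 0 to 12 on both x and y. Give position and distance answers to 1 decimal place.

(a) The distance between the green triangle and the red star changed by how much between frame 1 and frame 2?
+0.5

Distance in frame 1: 4.1. Distance in frame 2: 4.6.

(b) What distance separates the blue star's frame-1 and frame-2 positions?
4.6

The blue star moved from (9.3, 11.1) to (9.3, 6.5), a distance of √(0.0² + 4.6²) ≈ 4.6.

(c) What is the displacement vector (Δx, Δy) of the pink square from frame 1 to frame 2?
(-0.5, 2.8)

The pink square was at (5.0, 8.6) in frame 1 and (4.5, 11.4) in frame 2.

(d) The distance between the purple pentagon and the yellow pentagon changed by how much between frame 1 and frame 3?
-4.5

Distance in frame 1: 6.4. Distance in frame 3: 1.9.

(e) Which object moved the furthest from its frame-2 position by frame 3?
the blue star

(moved 4.6; next 4.2)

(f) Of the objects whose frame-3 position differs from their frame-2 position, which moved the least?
the brown circle

(moved 0.8)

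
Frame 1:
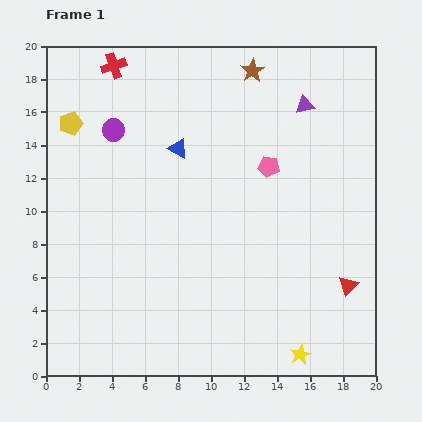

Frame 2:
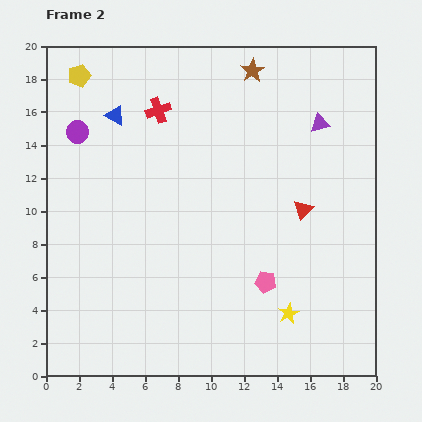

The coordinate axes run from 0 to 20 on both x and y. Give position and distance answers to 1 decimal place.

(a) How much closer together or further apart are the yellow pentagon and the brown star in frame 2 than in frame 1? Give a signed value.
-1.0

Distance in frame 1: 11.5. Distance in frame 2: 10.5.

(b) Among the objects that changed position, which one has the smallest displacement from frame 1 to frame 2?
the purple triangle

(moved 1.4)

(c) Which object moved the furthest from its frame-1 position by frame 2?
the pink pentagon

(moved 7.0; next 5.3)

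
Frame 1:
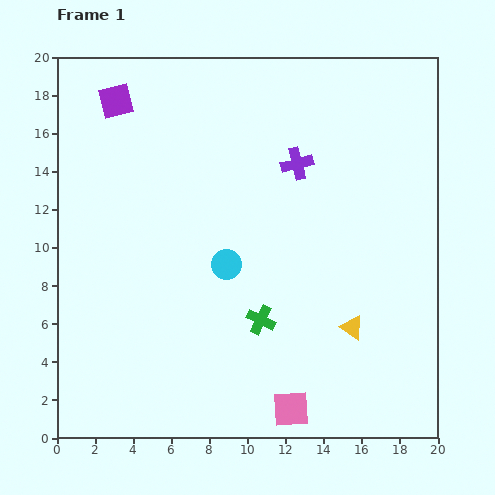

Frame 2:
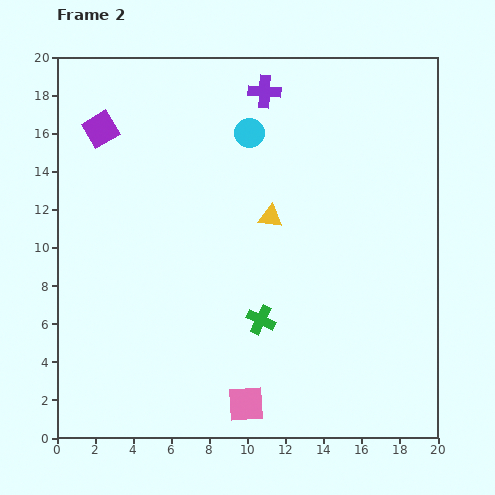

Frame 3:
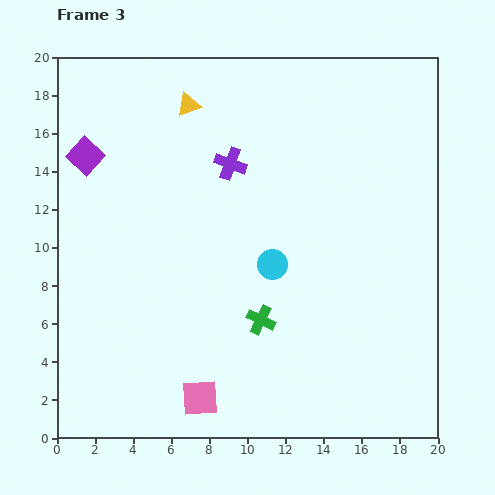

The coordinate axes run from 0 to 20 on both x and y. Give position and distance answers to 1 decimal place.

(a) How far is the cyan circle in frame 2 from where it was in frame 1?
7.0

The cyan circle moved from (8.9, 9.1) to (10.1, 16.0), a distance of √(1.2² + 6.9²) ≈ 7.0.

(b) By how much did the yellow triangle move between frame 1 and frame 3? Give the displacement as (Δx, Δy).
(-8.6, 11.7)

The yellow triangle was at (15.5, 5.8) in frame 1 and (6.9, 17.5) in frame 3.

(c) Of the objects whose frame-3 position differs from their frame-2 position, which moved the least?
the purple square

(moved 1.6)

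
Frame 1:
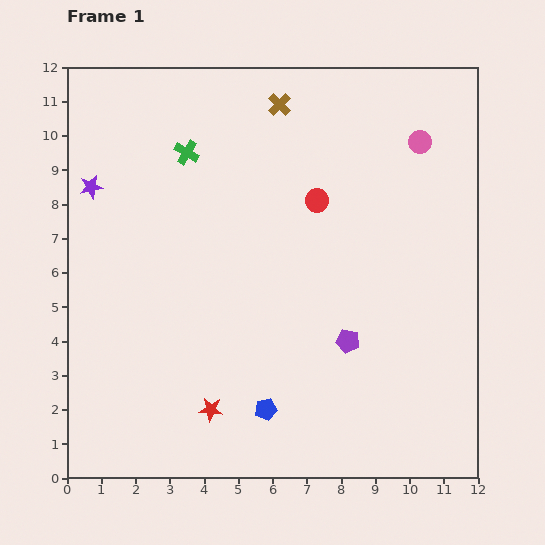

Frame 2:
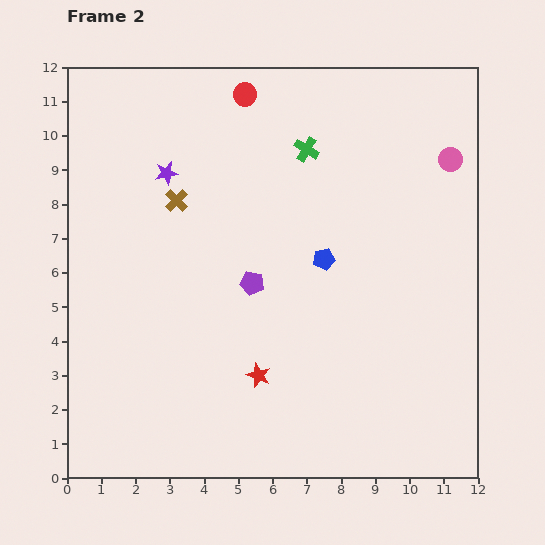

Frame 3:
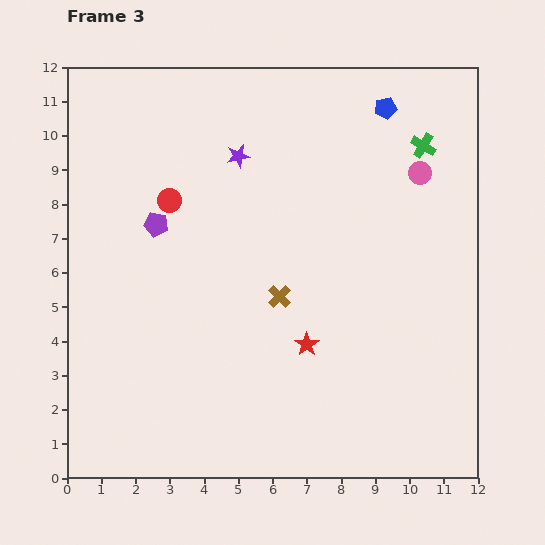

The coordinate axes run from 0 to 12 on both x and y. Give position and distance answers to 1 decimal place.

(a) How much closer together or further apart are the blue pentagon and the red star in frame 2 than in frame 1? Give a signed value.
+2.3

Distance in frame 1: 1.6. Distance in frame 2: 3.9.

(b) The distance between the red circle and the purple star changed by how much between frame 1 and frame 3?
-4.2

Distance in frame 1: 6.6. Distance in frame 3: 2.4.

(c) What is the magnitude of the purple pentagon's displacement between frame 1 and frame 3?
6.6

The purple pentagon moved from (8.2, 4.0) to (2.6, 7.4), a distance of √(5.6² + 3.4²) ≈ 6.6.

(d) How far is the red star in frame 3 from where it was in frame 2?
1.7

The red star moved from (5.6, 3.0) to (7.0, 3.9), a distance of √(1.4² + 0.9²) ≈ 1.7.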